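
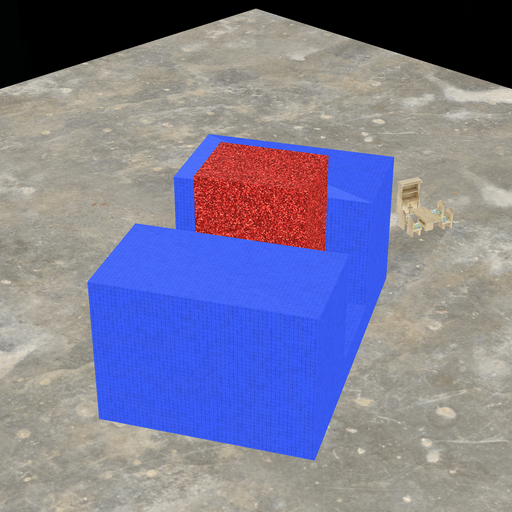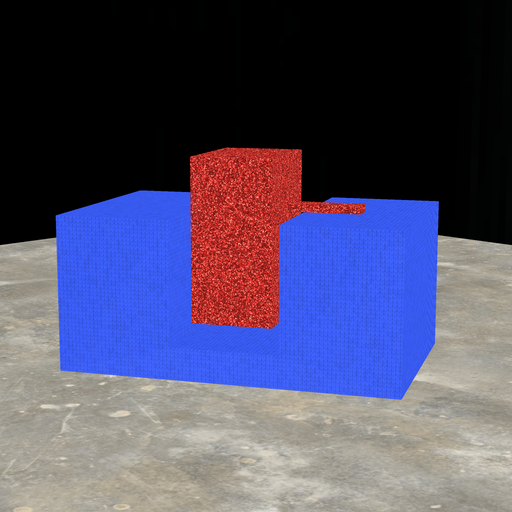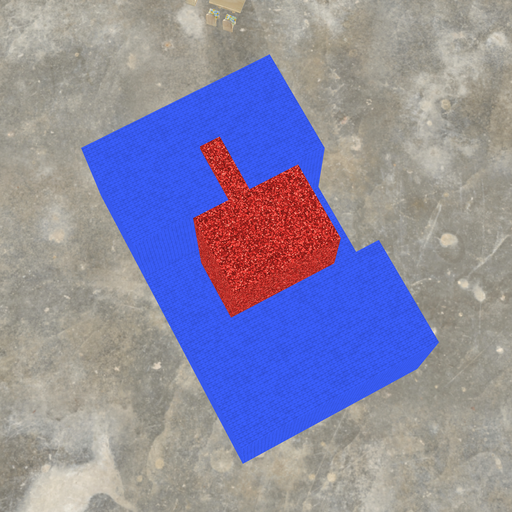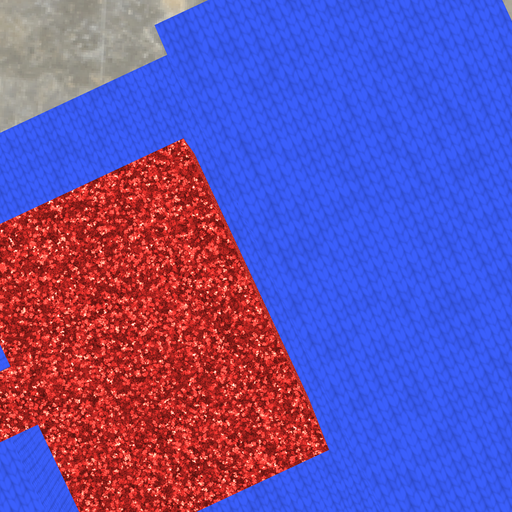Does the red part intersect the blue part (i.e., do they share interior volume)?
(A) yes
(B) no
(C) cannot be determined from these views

(B) no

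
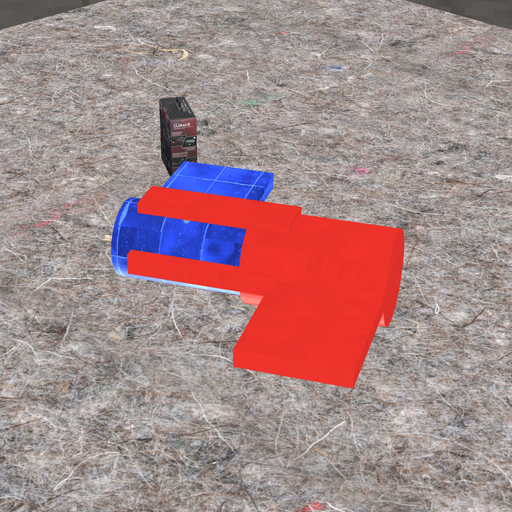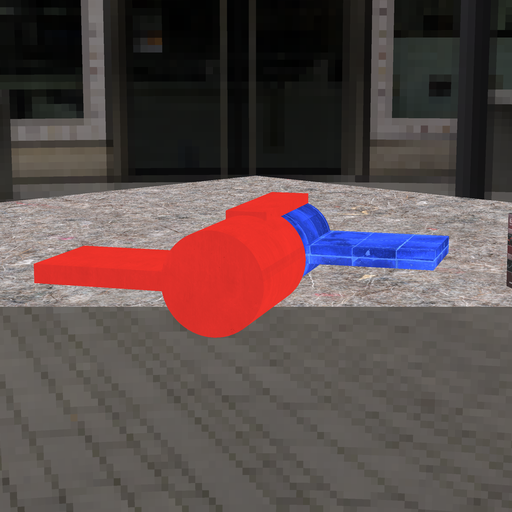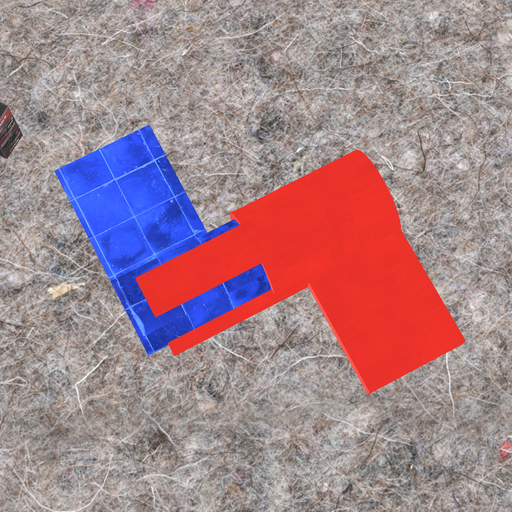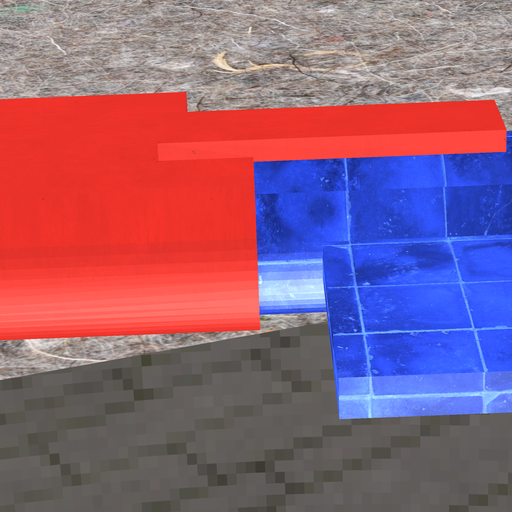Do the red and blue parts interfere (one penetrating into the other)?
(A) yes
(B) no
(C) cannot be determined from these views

(A) yes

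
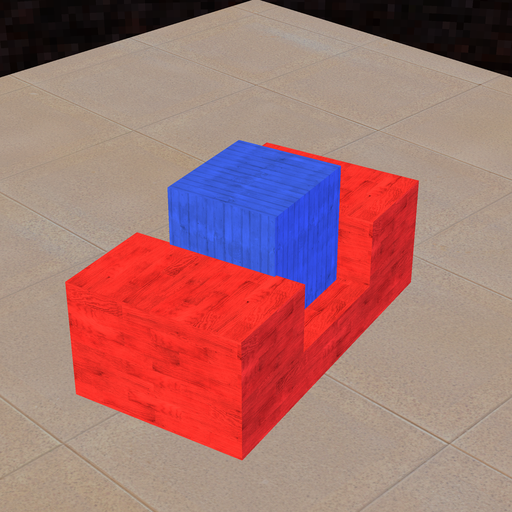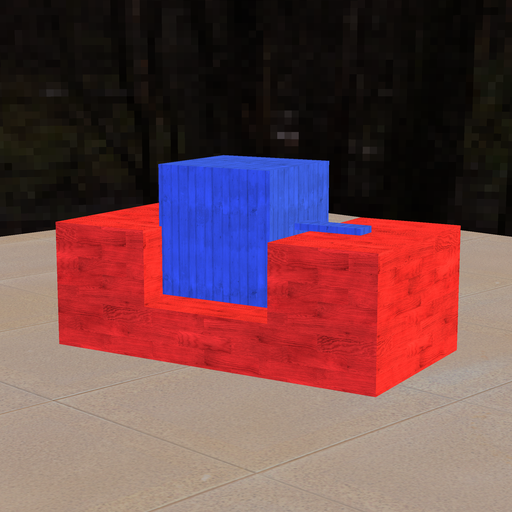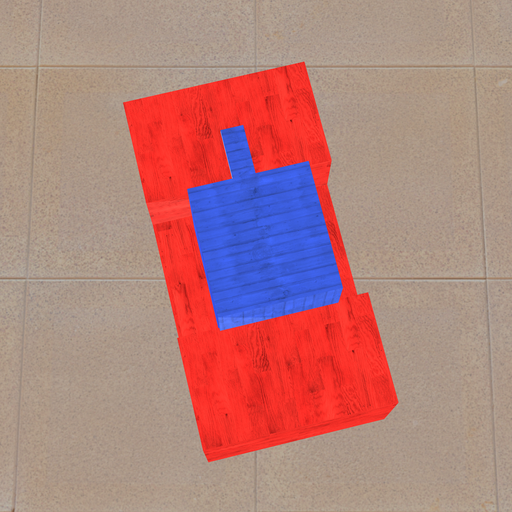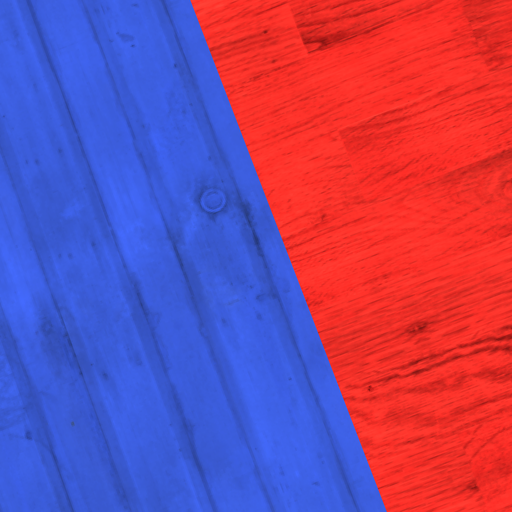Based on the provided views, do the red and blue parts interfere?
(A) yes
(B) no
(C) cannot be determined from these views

(A) yes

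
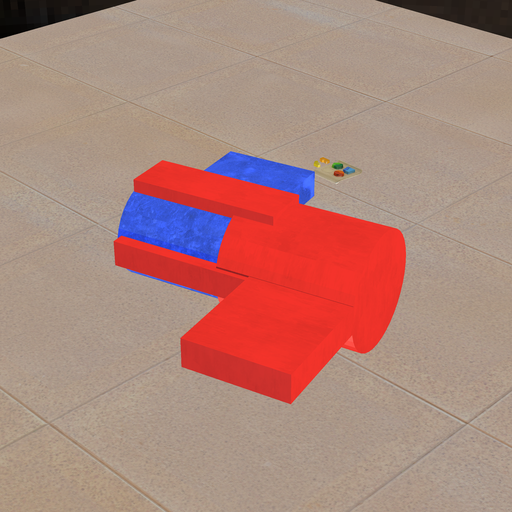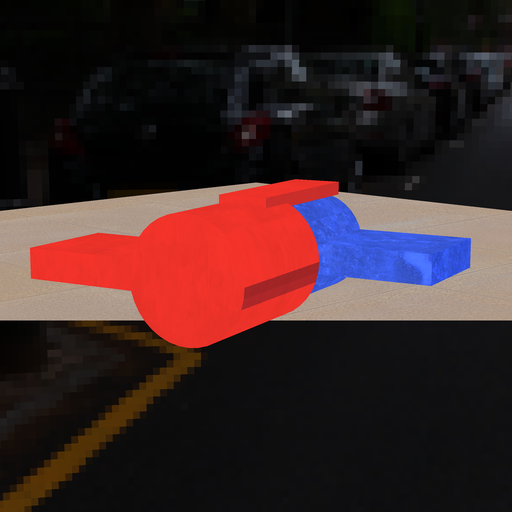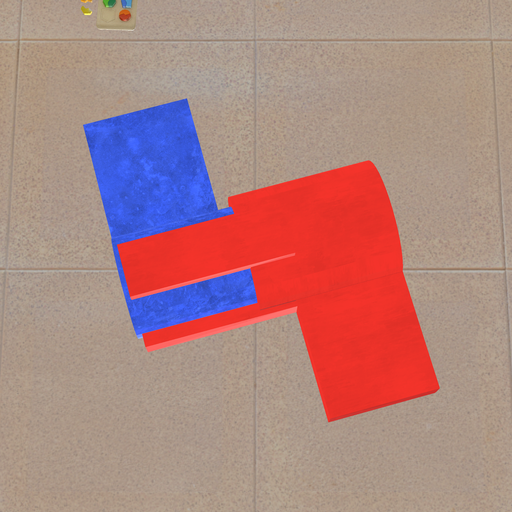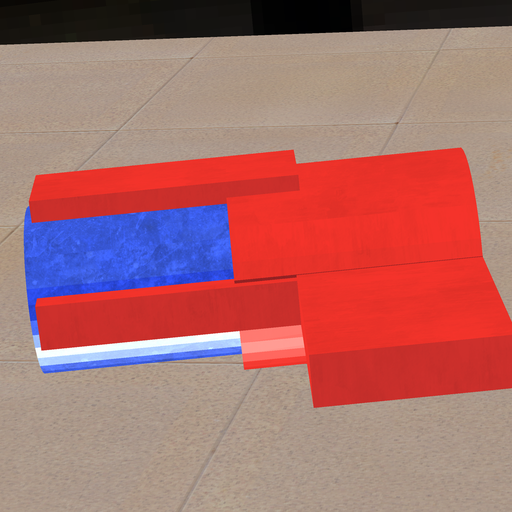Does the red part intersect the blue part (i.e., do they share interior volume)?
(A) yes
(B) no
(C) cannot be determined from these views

(A) yes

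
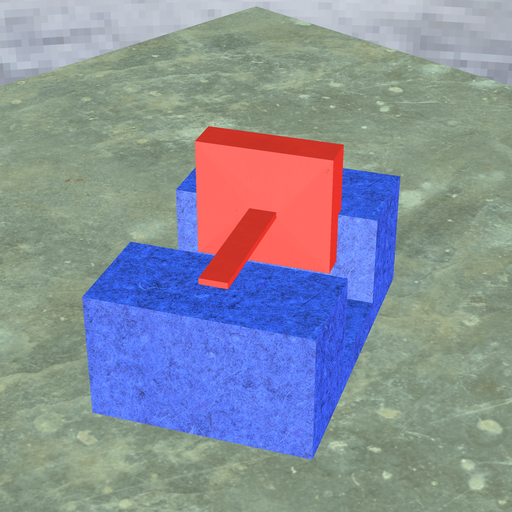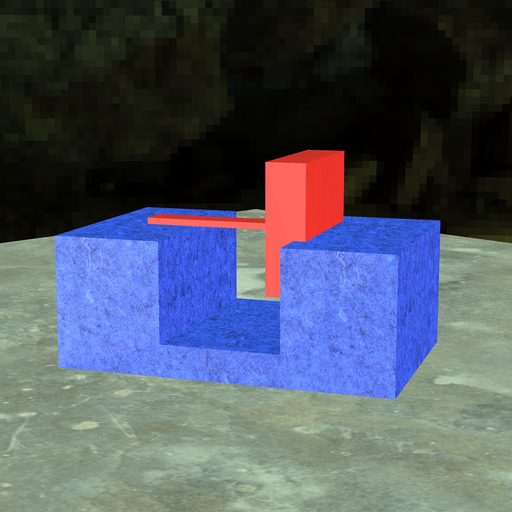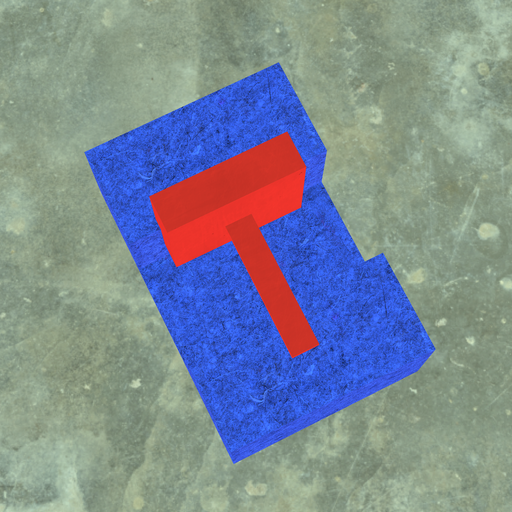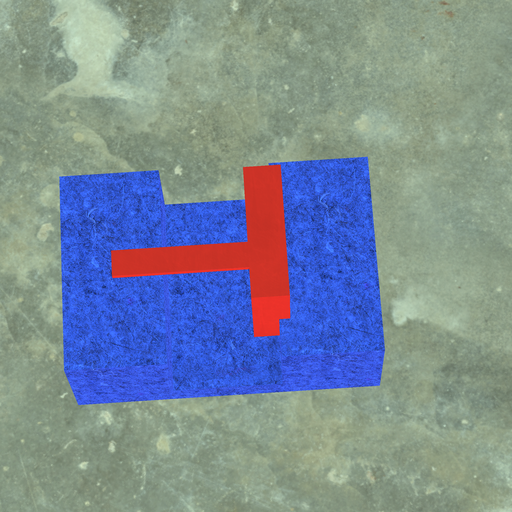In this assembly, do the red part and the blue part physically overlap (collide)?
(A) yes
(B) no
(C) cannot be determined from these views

(A) yes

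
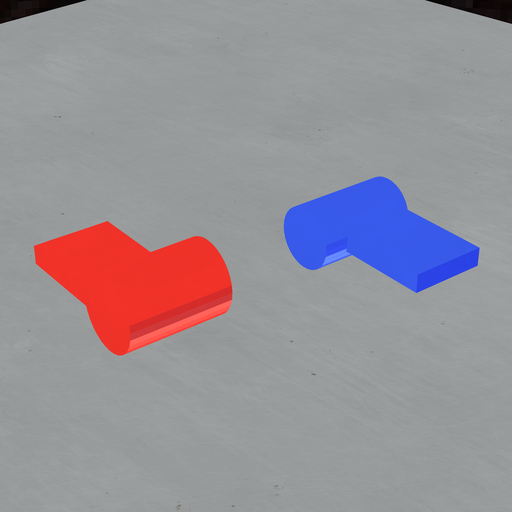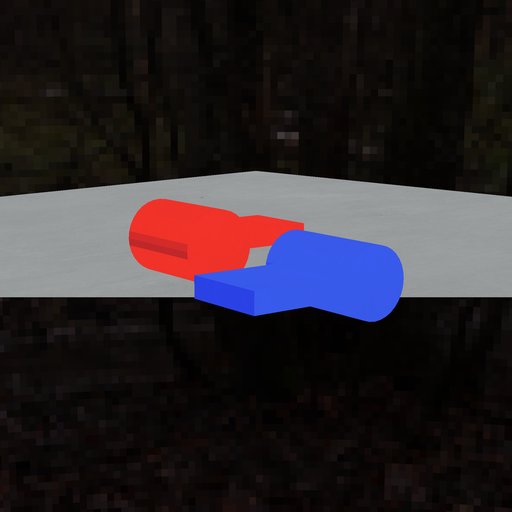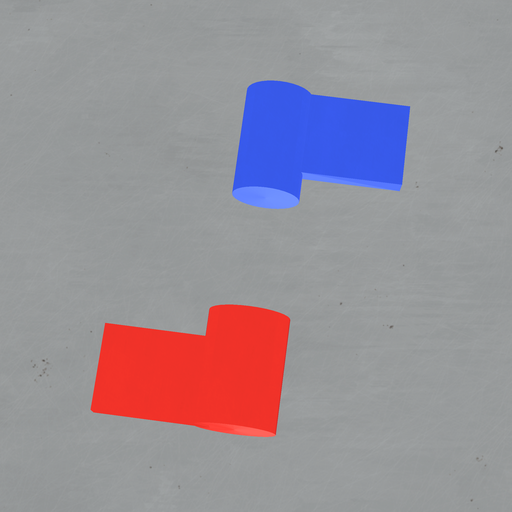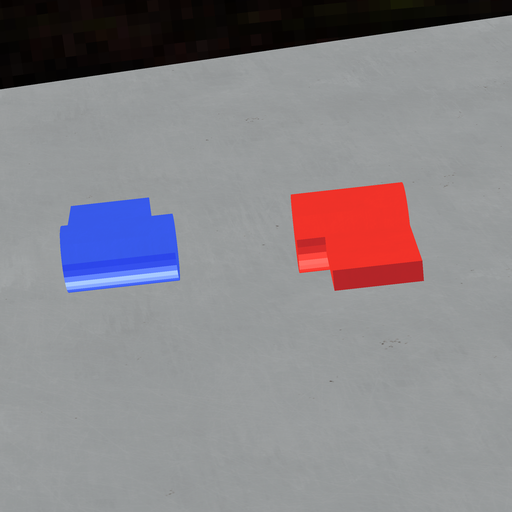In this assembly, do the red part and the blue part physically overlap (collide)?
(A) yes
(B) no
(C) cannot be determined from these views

(B) no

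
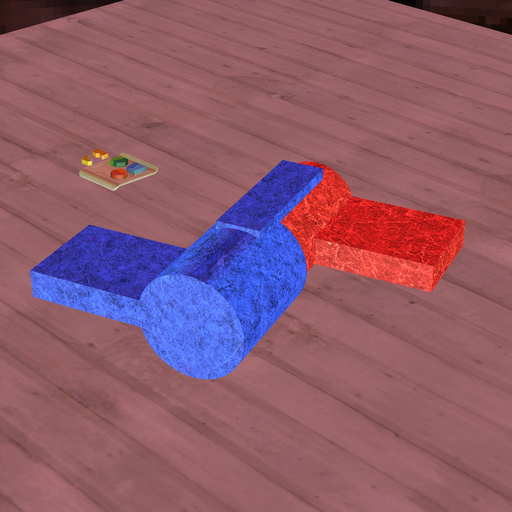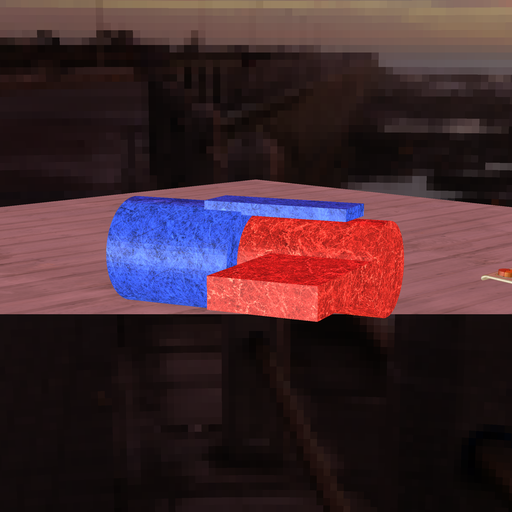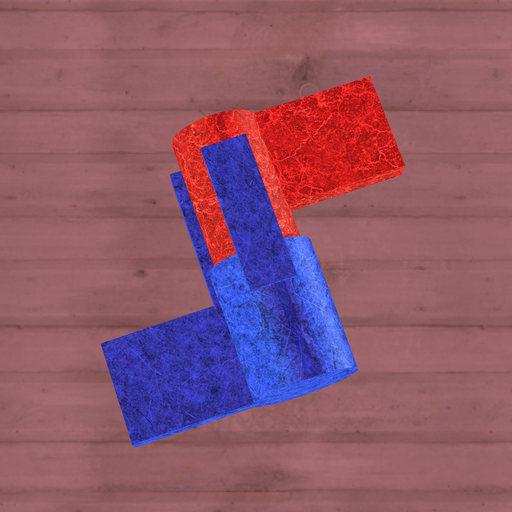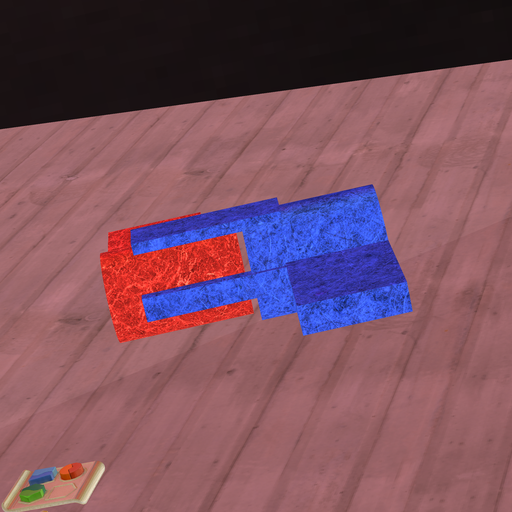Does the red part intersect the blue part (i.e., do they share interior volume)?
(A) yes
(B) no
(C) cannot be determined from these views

(B) no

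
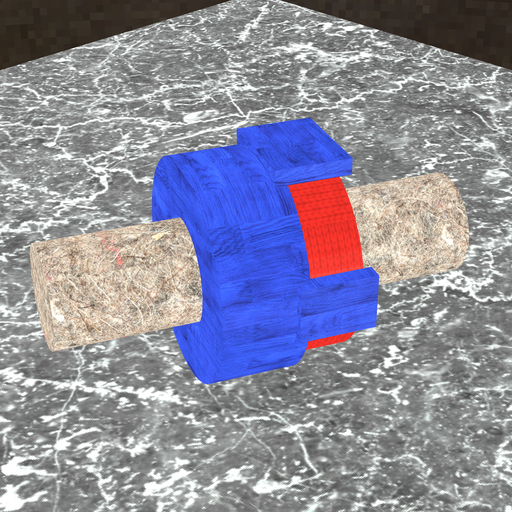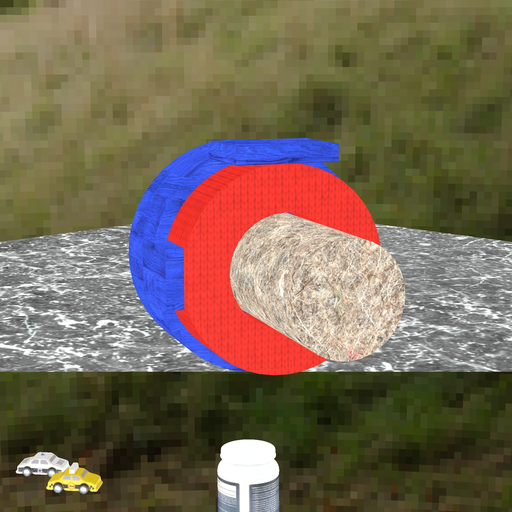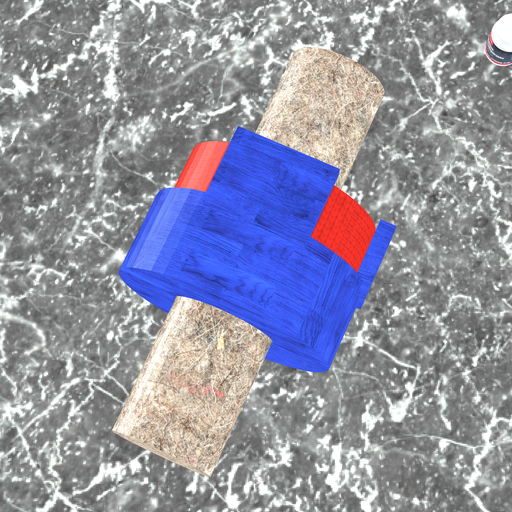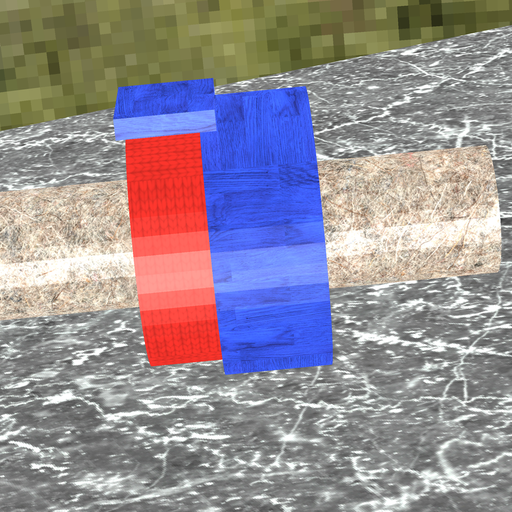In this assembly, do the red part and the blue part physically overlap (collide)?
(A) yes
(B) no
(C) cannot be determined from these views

(A) yes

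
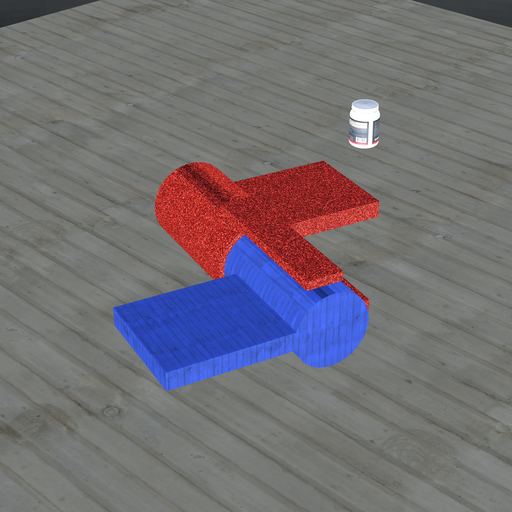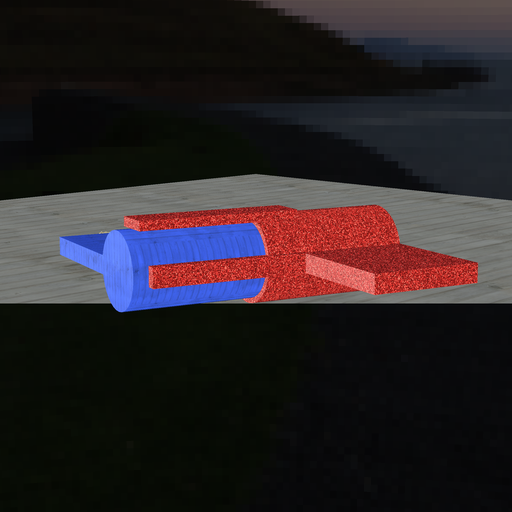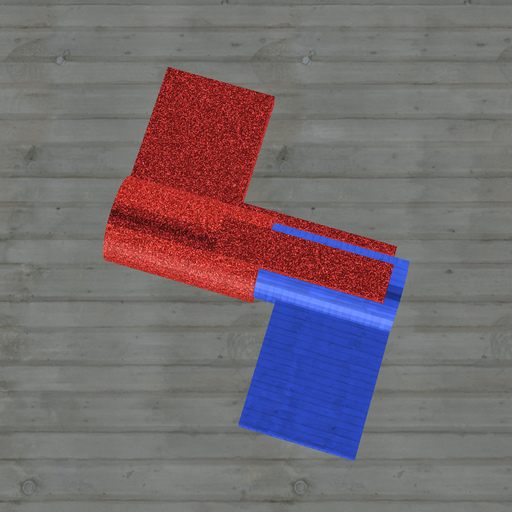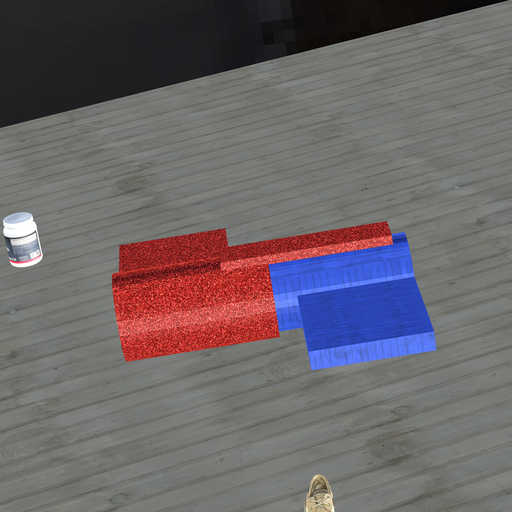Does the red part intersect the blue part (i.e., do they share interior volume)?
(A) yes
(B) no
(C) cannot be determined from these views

(A) yes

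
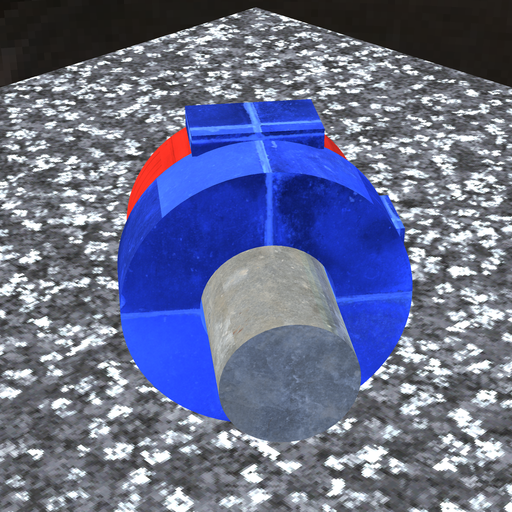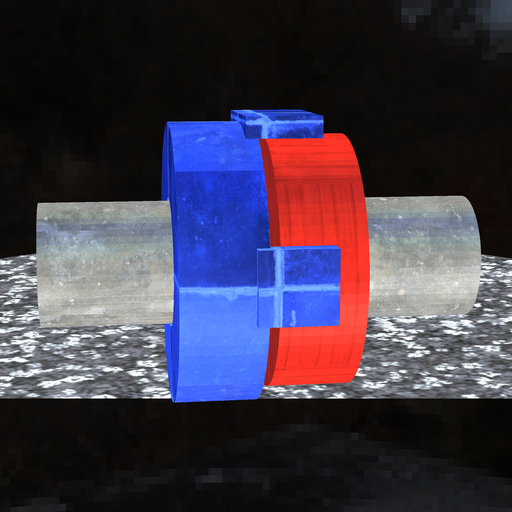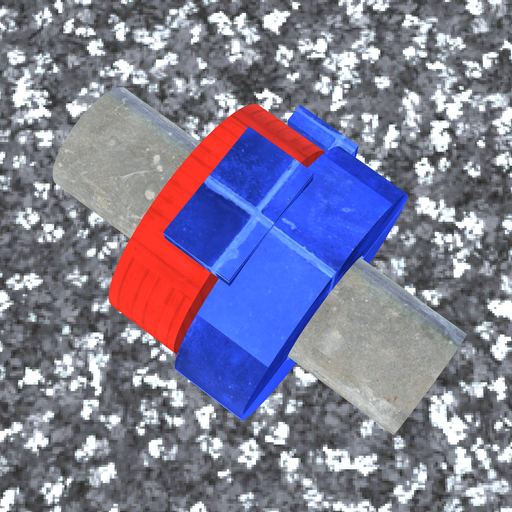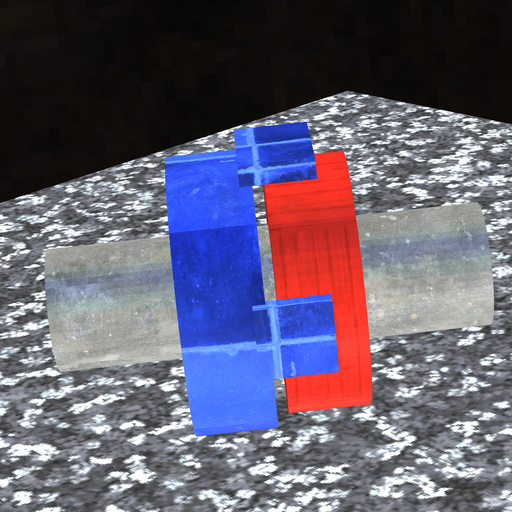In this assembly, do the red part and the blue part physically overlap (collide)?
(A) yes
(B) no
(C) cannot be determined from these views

(B) no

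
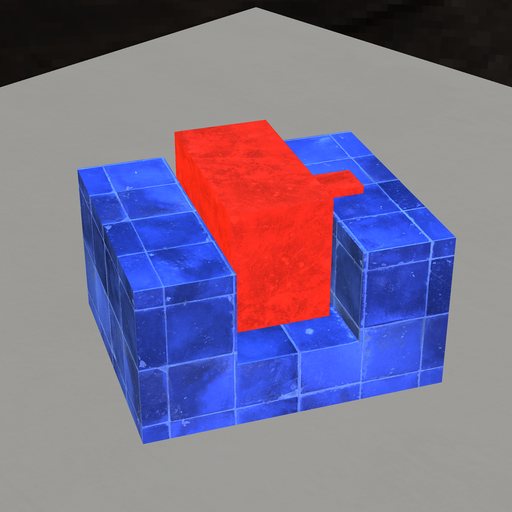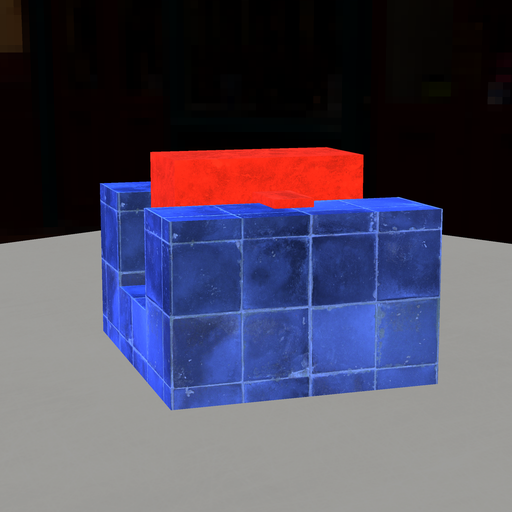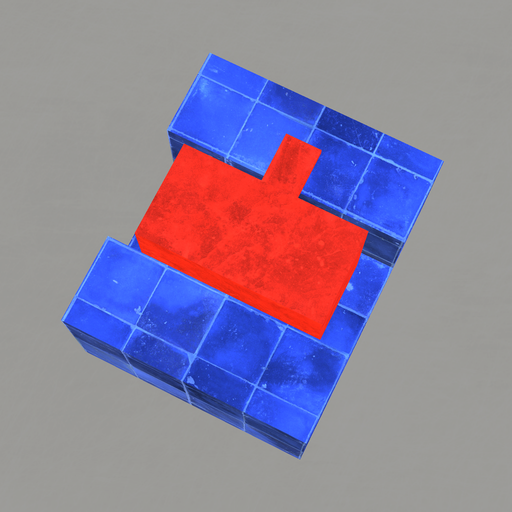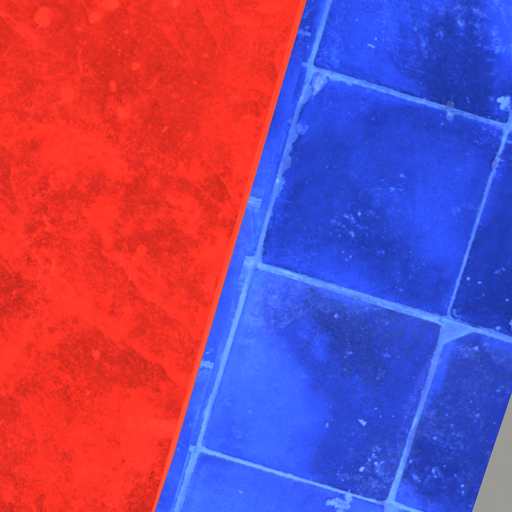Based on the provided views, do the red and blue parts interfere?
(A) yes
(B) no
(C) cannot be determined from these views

(B) no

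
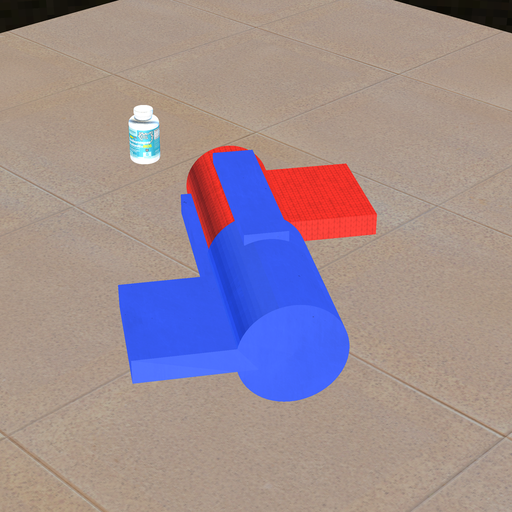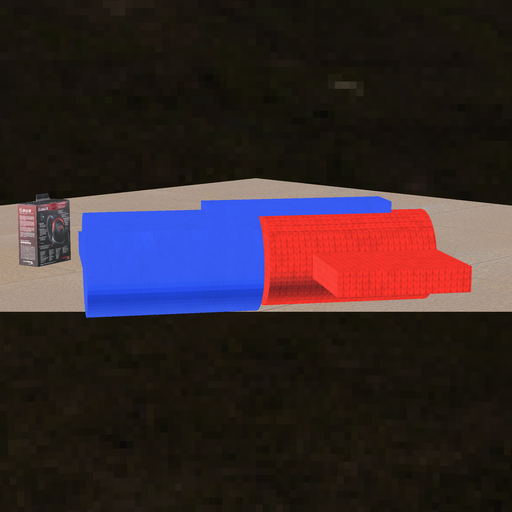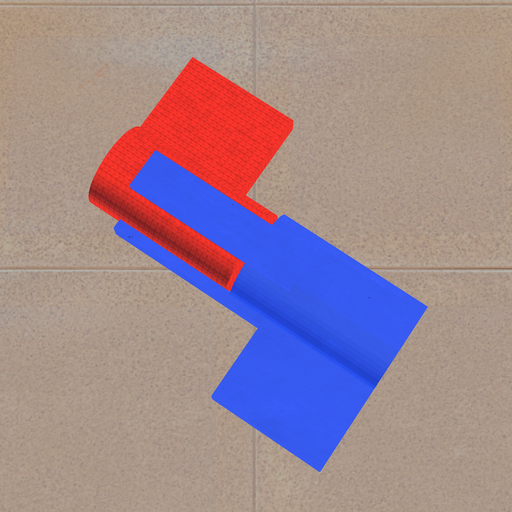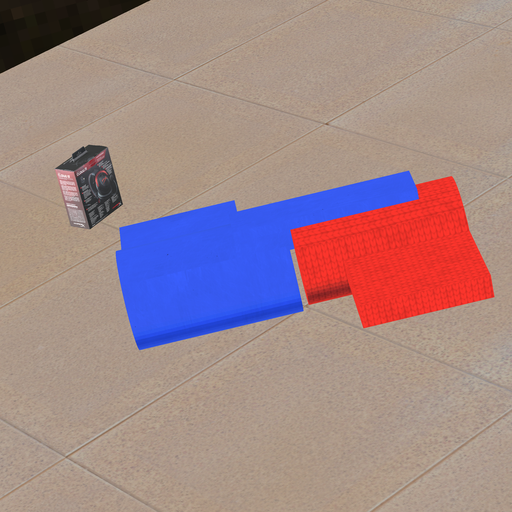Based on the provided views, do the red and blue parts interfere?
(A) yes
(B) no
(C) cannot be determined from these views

(B) no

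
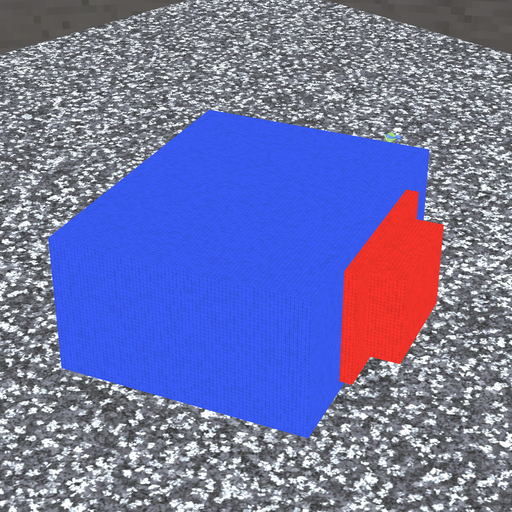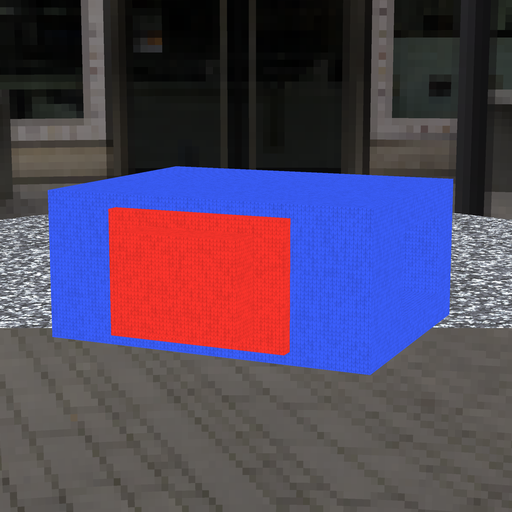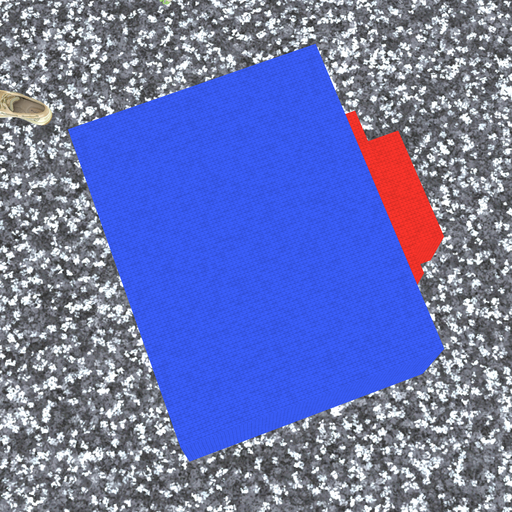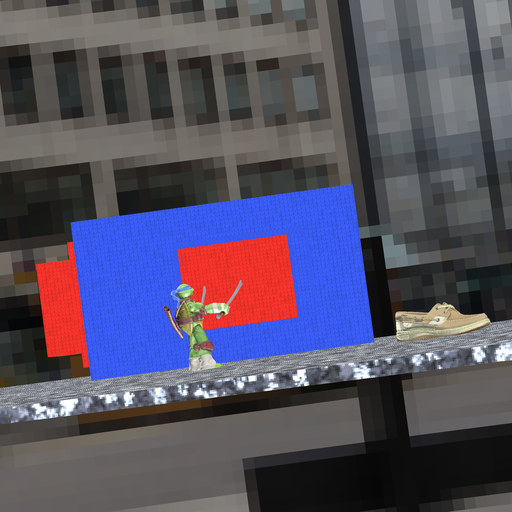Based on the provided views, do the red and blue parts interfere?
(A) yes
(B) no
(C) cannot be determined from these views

(B) no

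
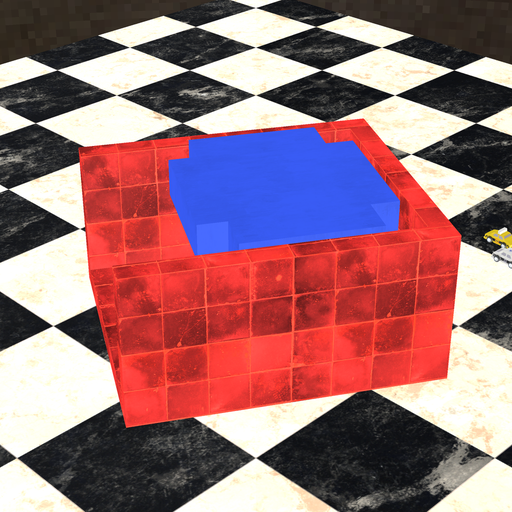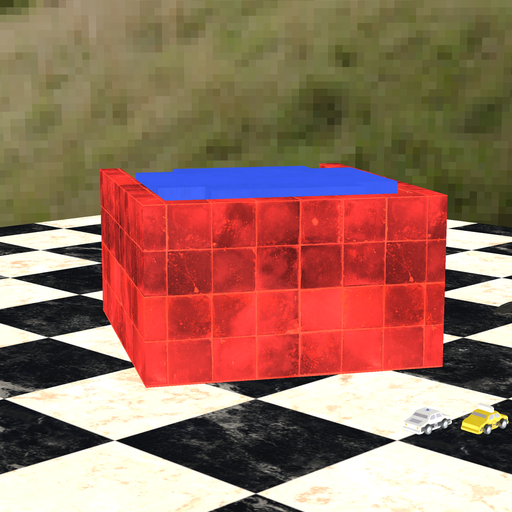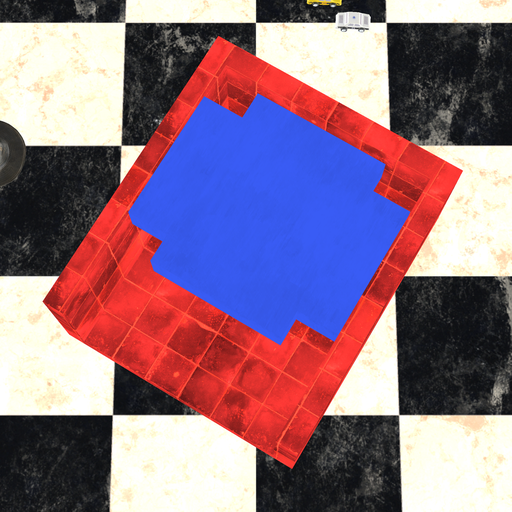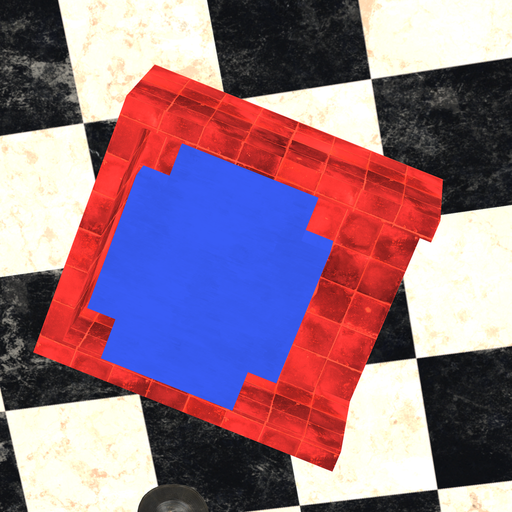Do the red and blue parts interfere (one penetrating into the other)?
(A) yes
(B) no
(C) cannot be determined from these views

(B) no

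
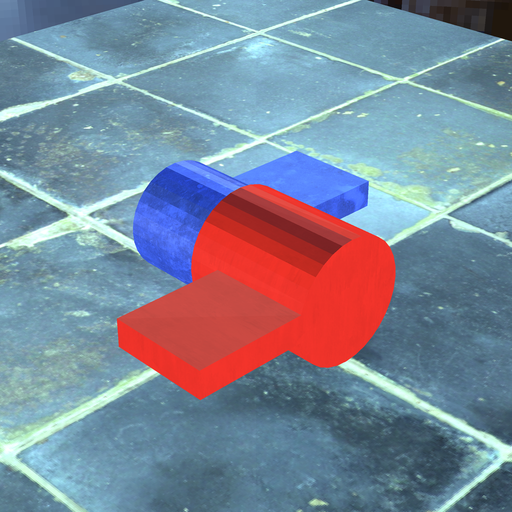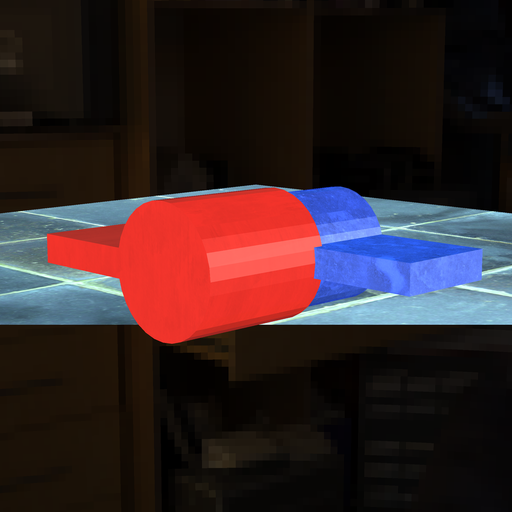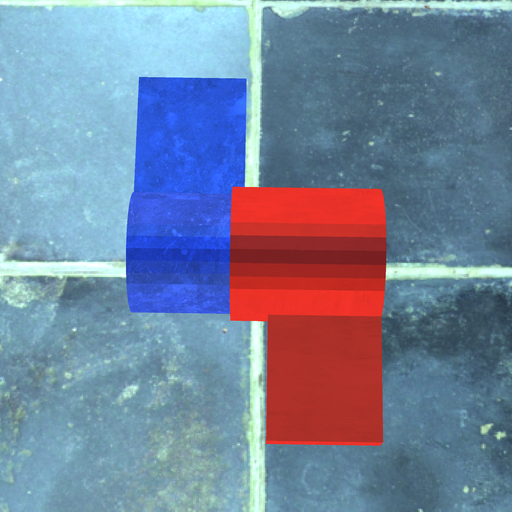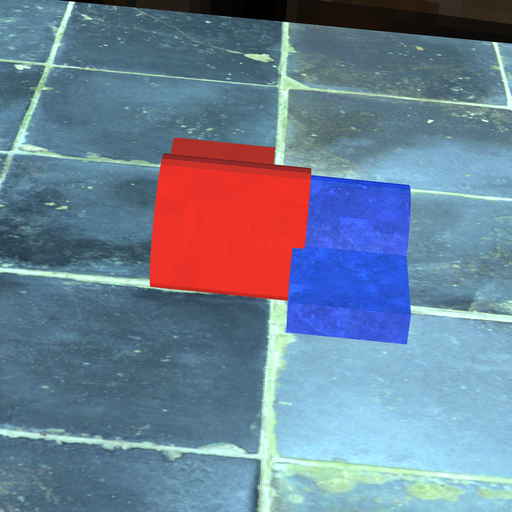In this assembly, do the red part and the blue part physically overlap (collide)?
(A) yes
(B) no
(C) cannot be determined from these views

(A) yes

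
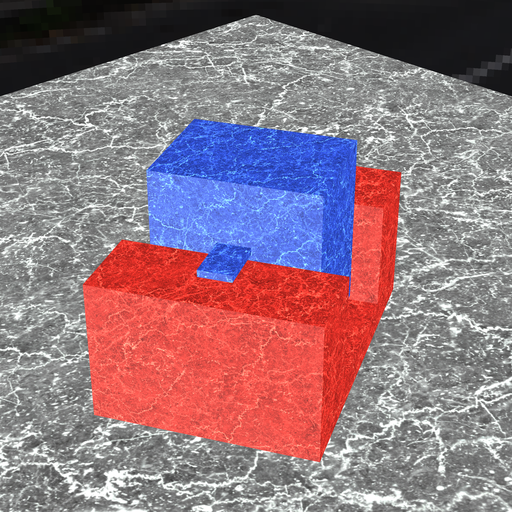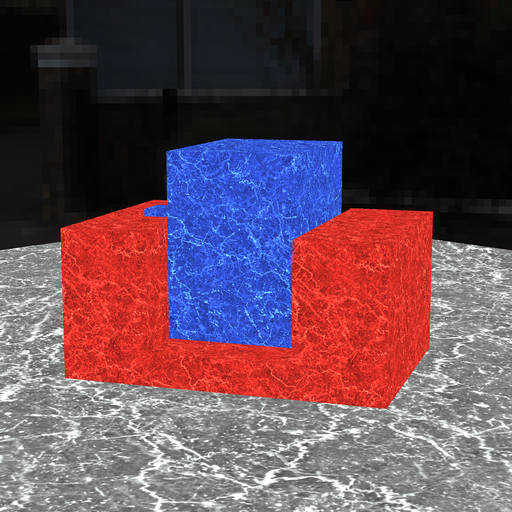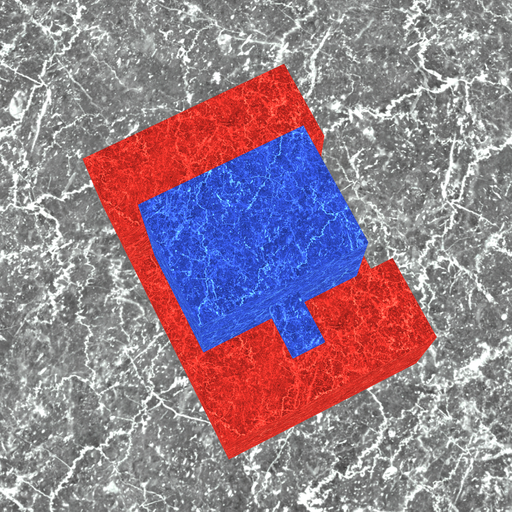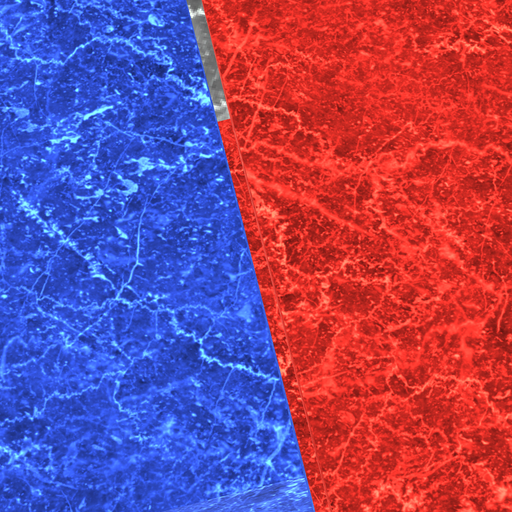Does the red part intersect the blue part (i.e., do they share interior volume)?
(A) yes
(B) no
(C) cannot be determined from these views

(B) no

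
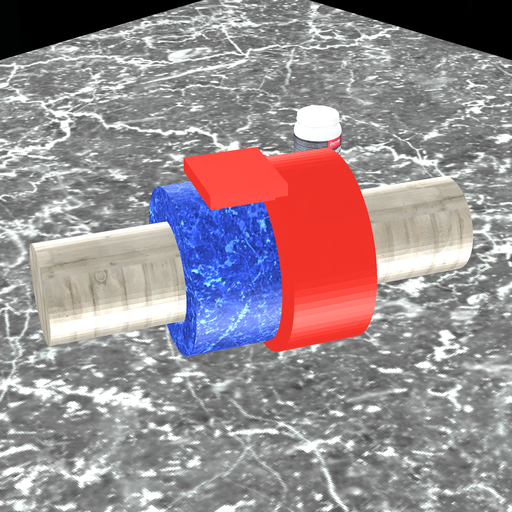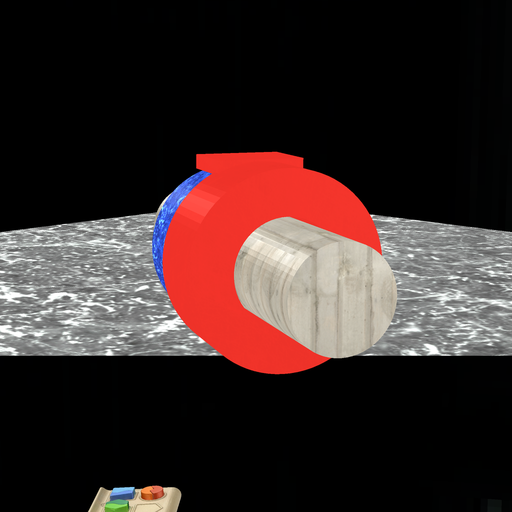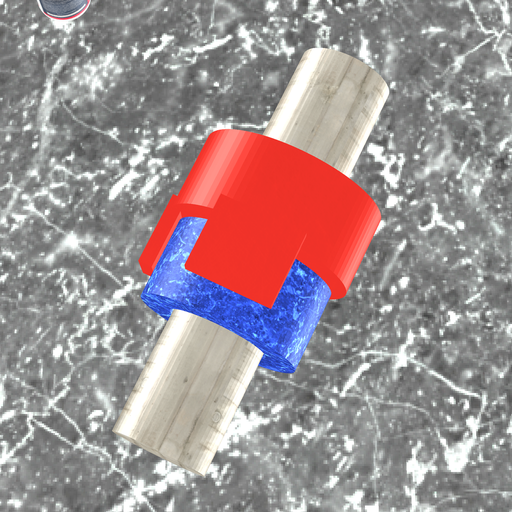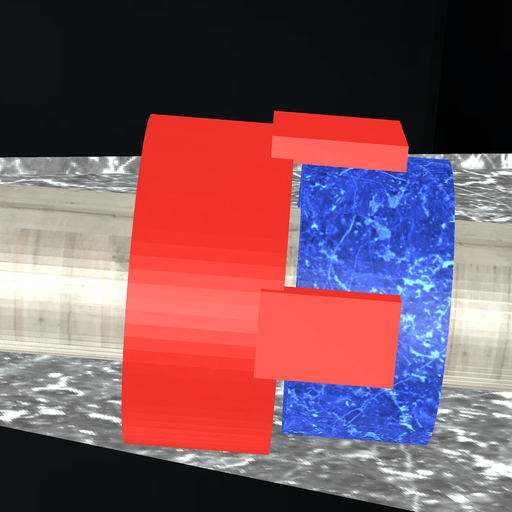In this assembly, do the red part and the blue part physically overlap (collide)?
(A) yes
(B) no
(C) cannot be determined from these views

(B) no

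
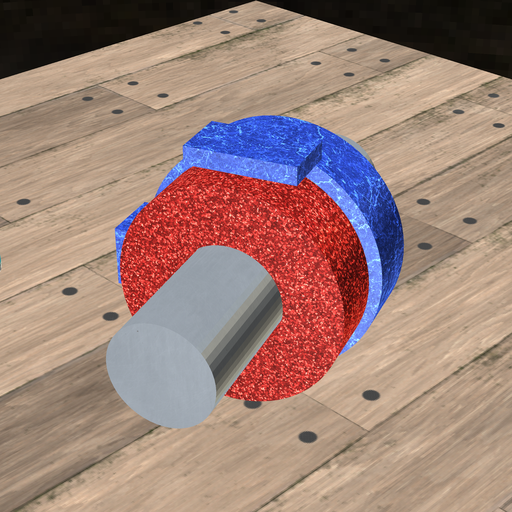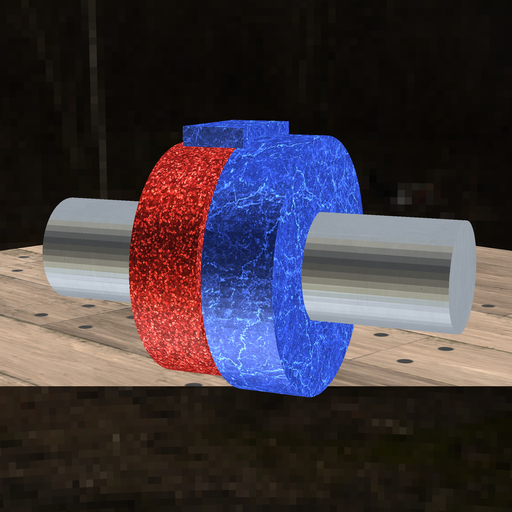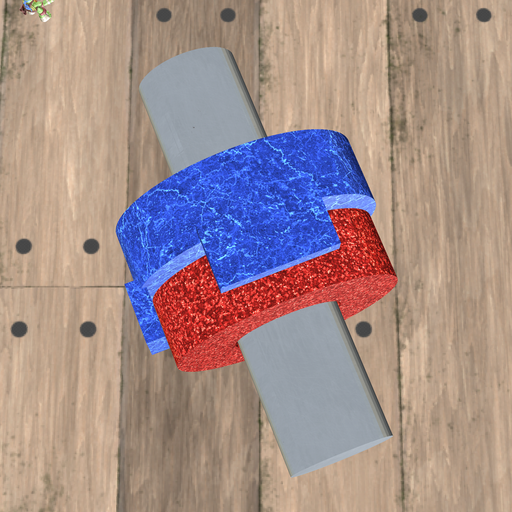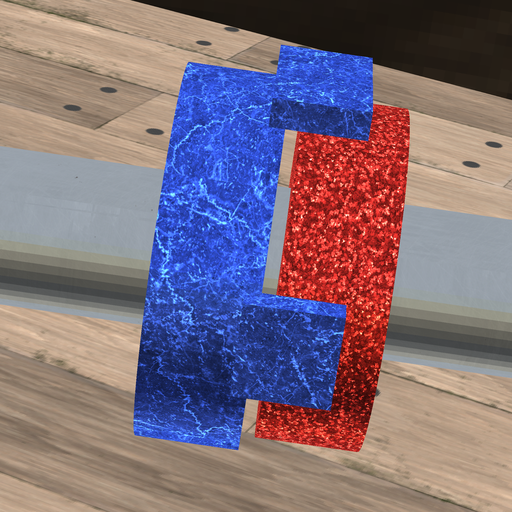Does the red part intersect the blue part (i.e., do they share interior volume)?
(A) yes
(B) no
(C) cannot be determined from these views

(B) no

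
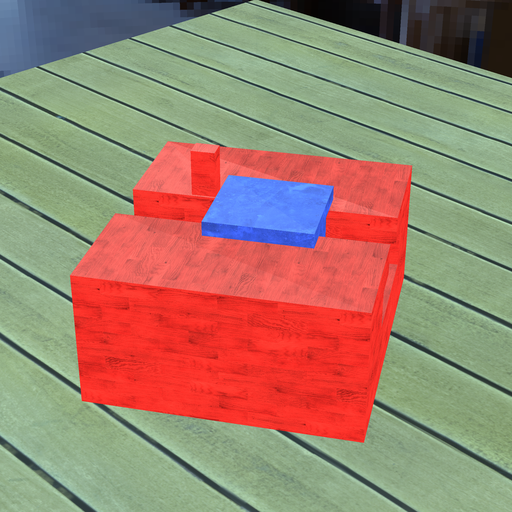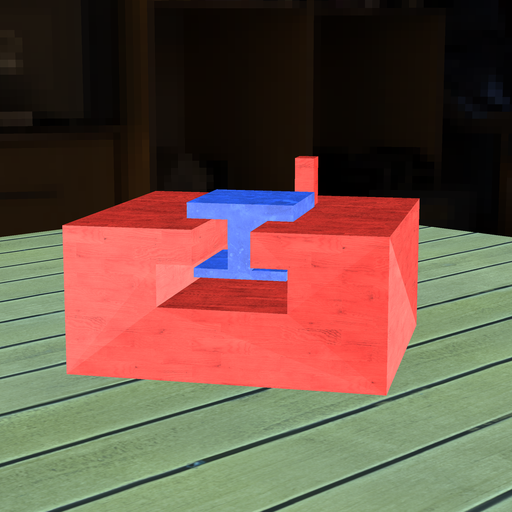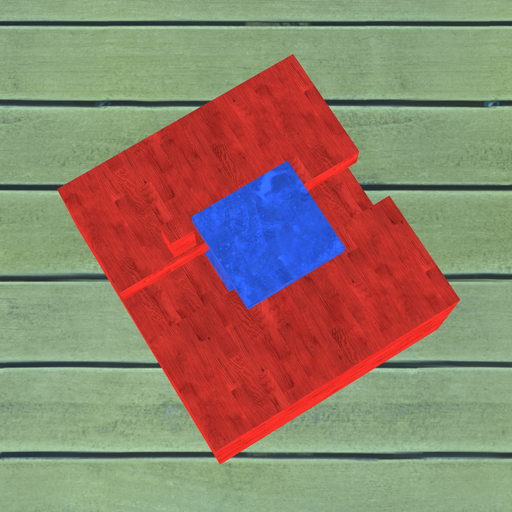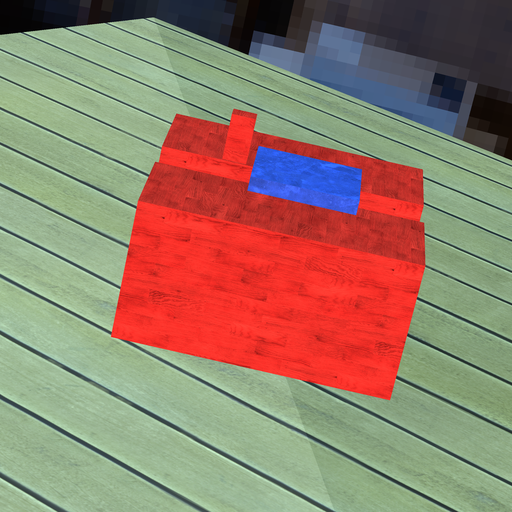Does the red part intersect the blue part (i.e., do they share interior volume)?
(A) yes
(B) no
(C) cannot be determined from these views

(B) no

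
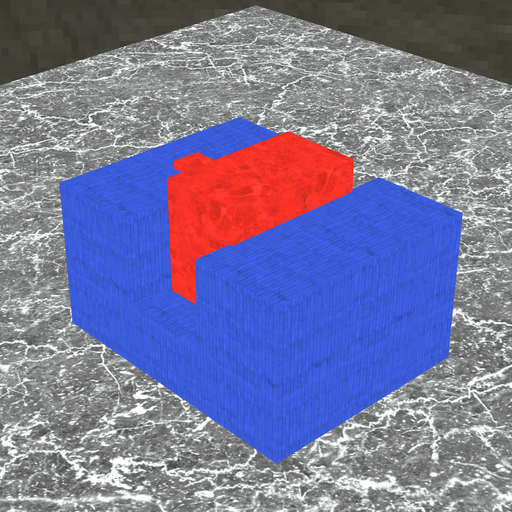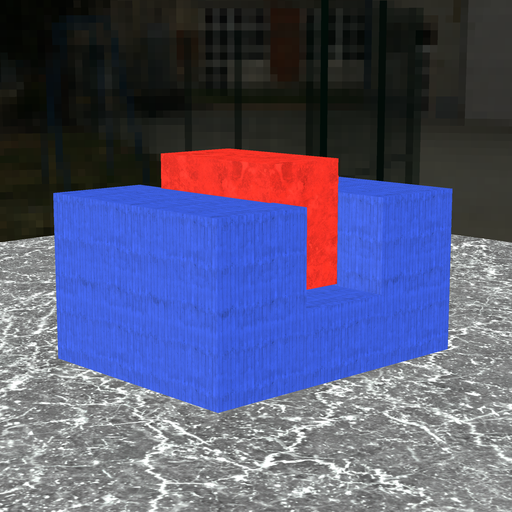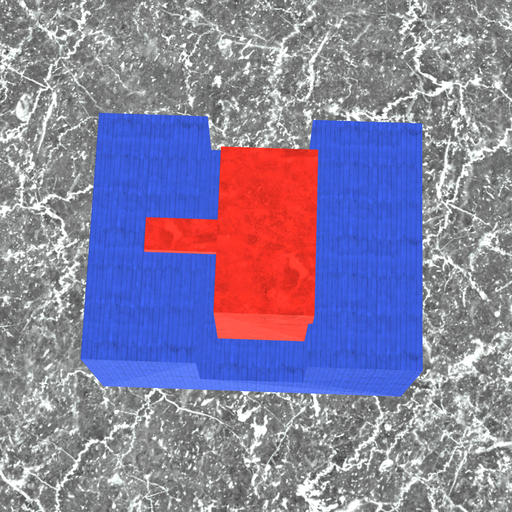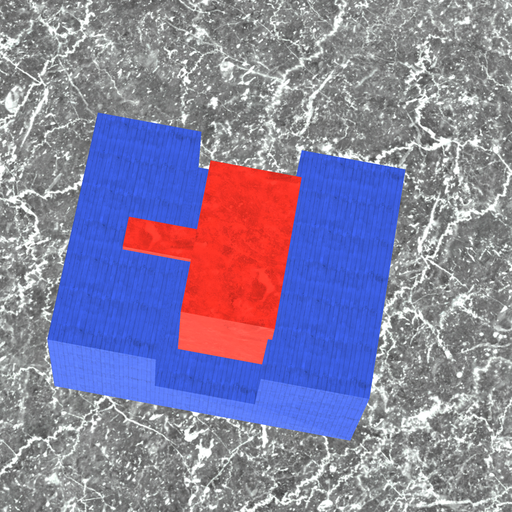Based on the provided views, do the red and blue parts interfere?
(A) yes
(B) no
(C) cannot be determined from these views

(A) yes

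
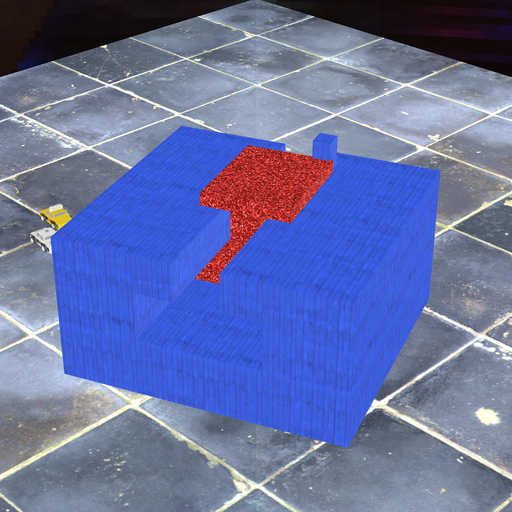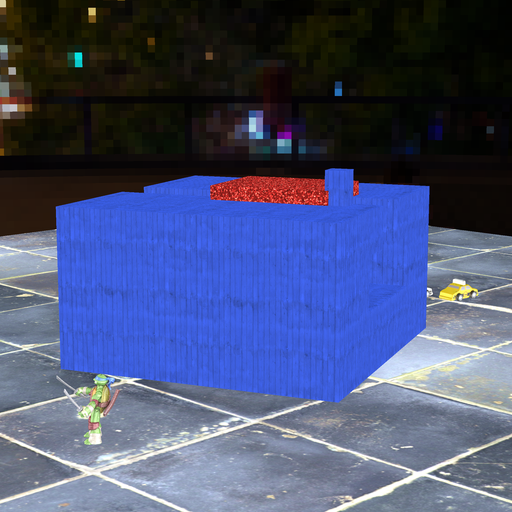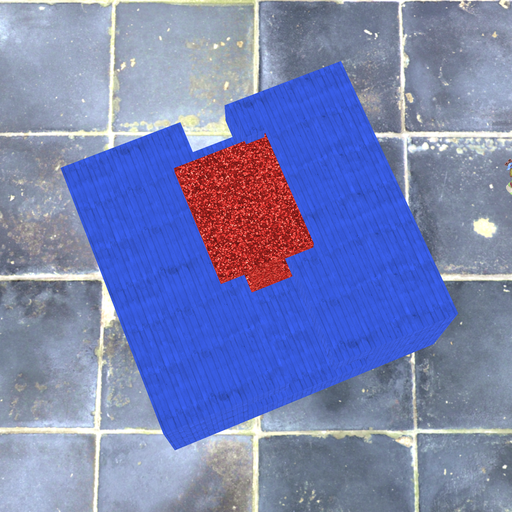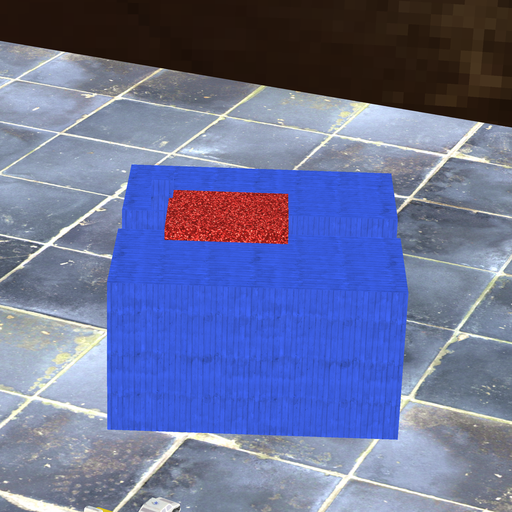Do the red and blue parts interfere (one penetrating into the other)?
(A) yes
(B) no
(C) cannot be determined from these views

(A) yes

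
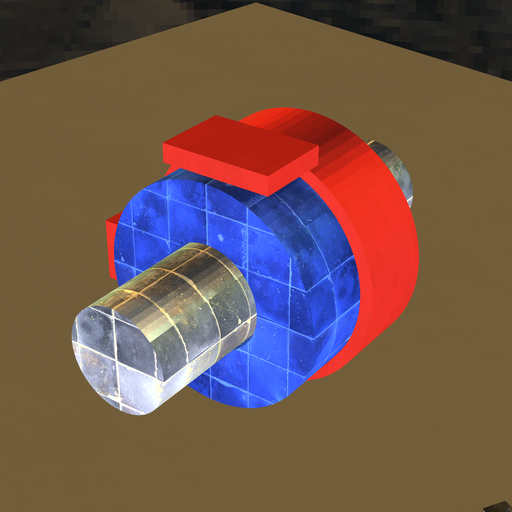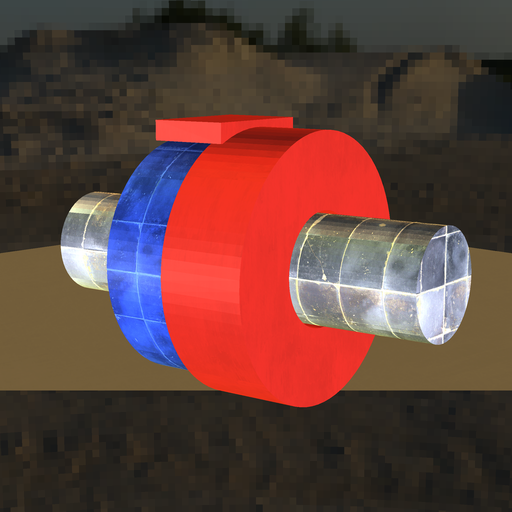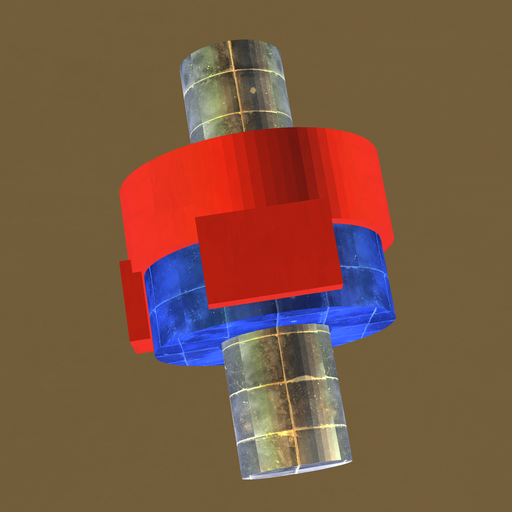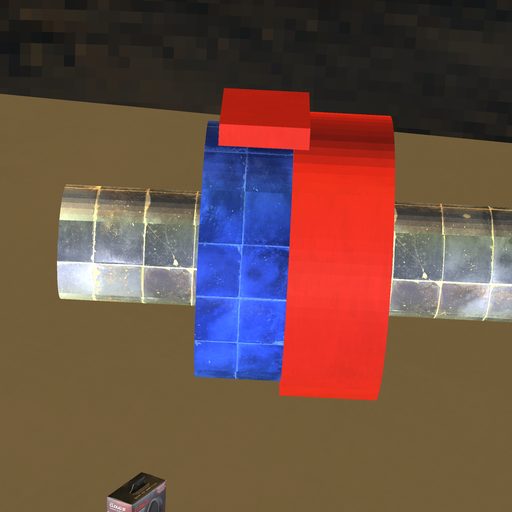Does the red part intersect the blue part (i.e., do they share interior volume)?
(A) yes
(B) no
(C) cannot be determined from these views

(A) yes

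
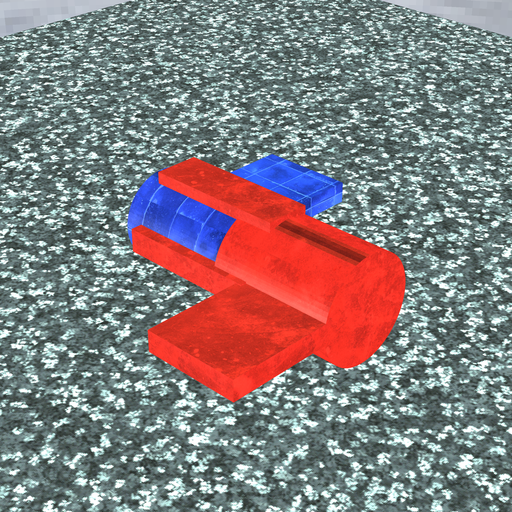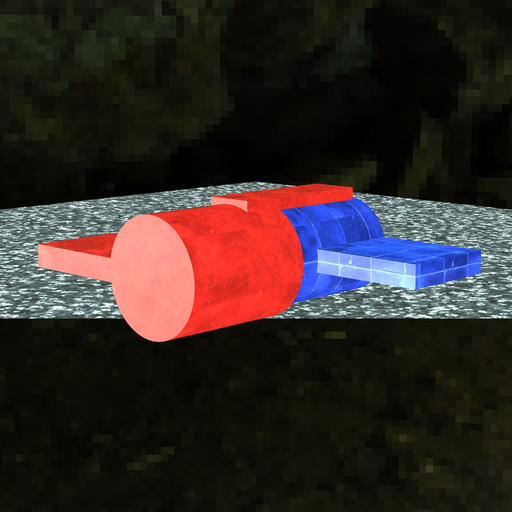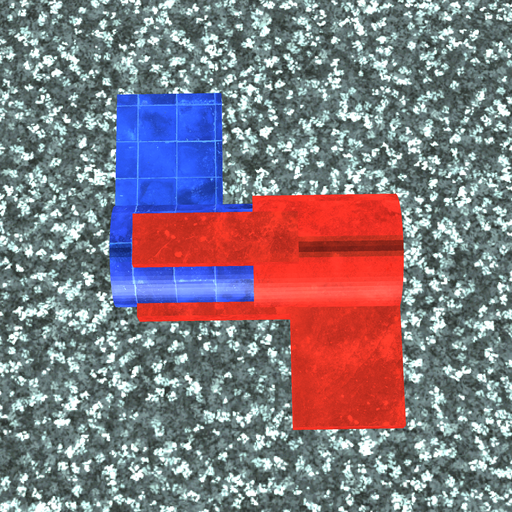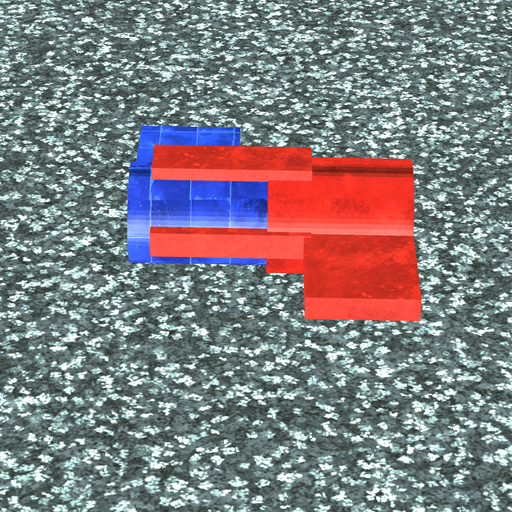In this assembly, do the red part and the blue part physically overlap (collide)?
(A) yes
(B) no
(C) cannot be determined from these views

(A) yes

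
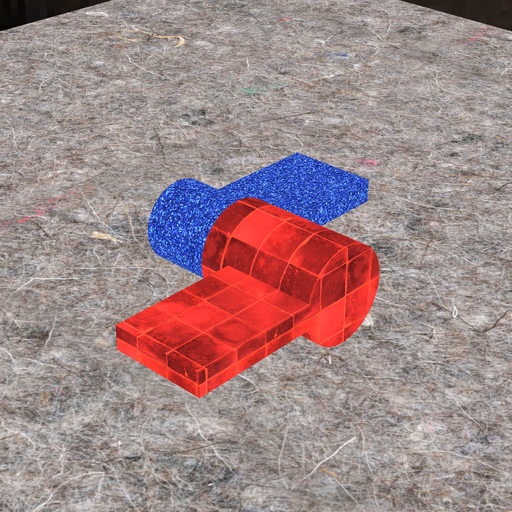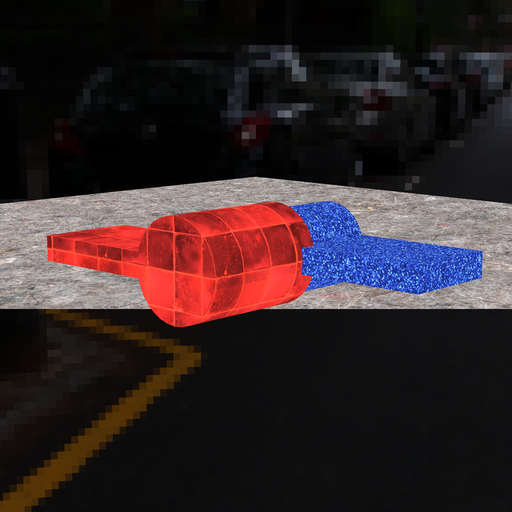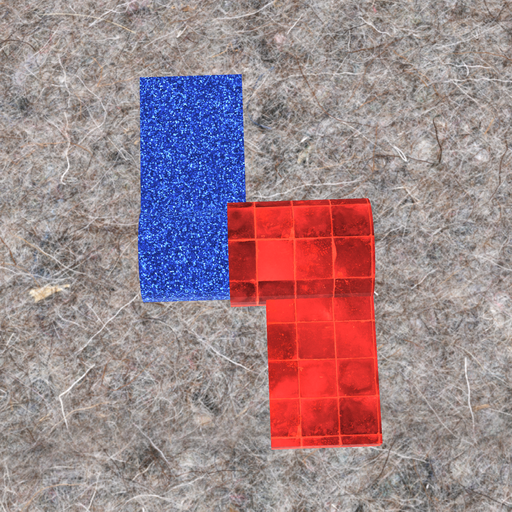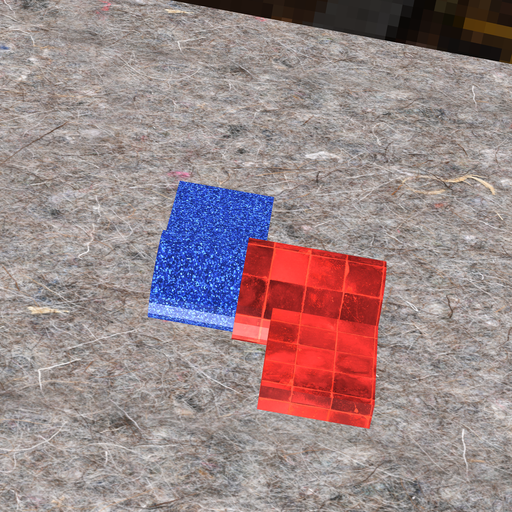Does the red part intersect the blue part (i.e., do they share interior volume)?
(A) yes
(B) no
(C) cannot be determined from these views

(A) yes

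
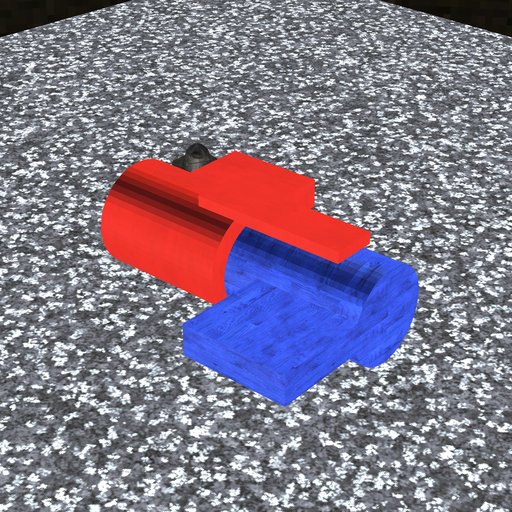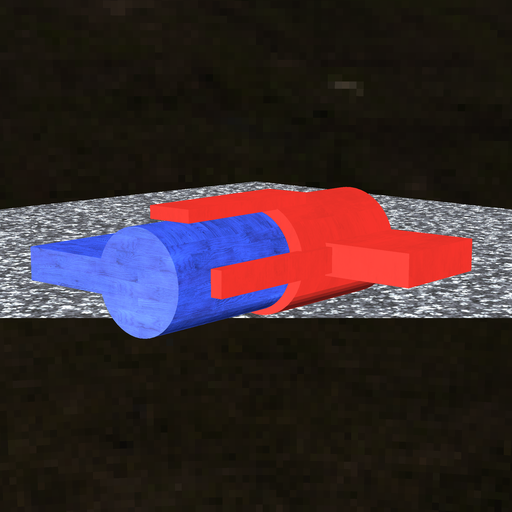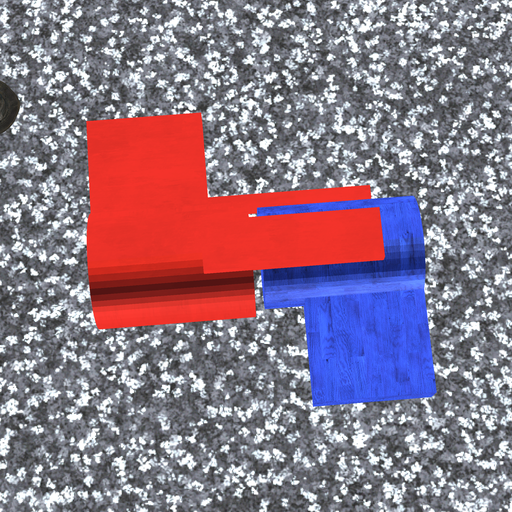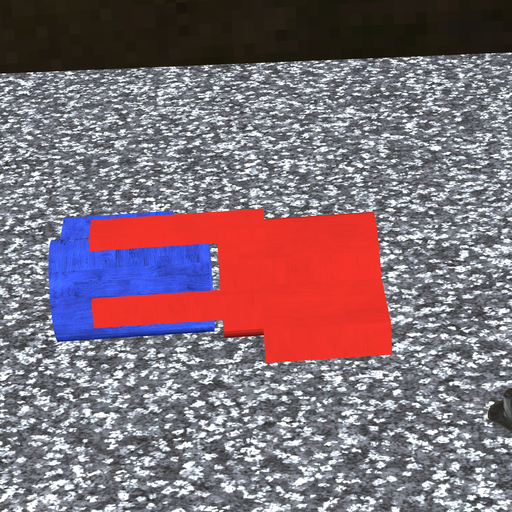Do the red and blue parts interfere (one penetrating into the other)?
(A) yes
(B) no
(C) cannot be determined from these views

(B) no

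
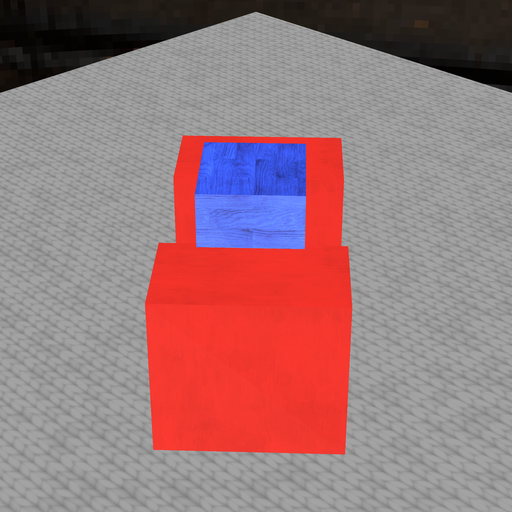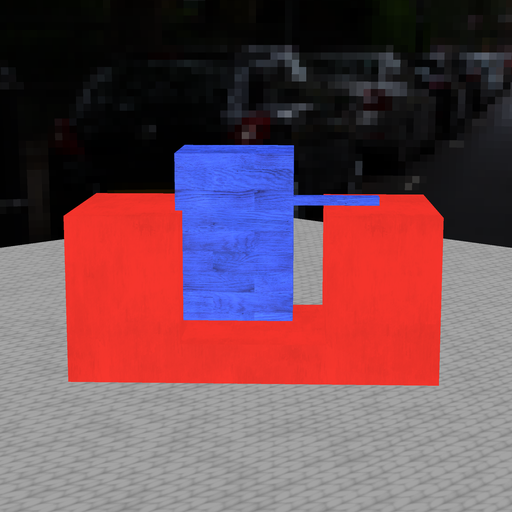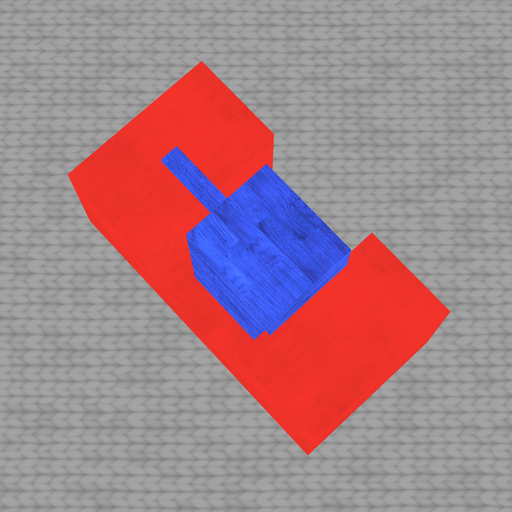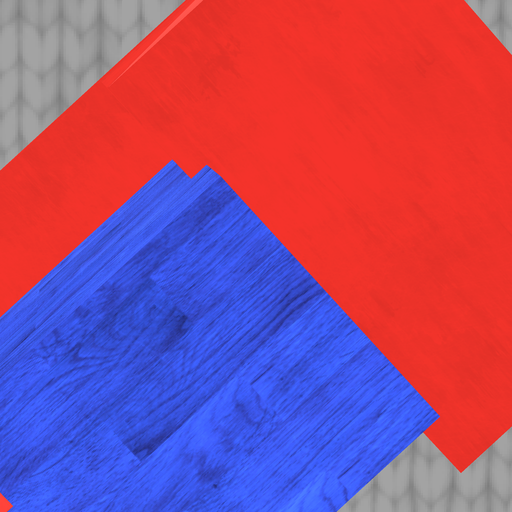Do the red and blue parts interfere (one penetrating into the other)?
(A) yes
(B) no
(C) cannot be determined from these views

(A) yes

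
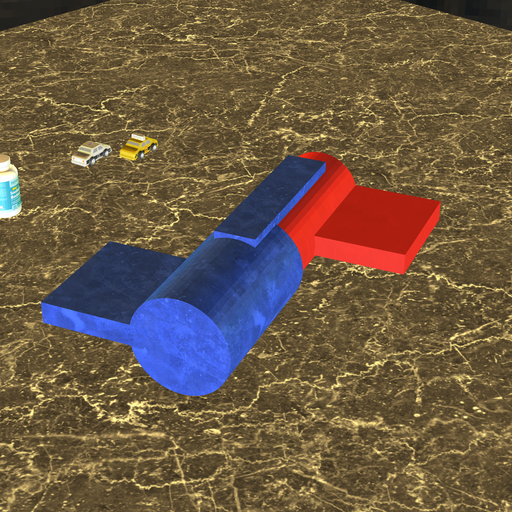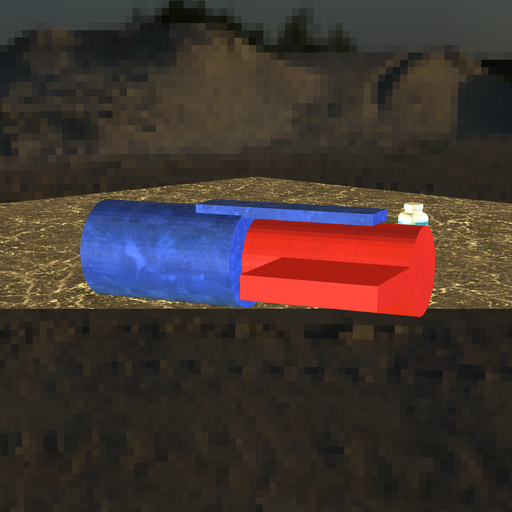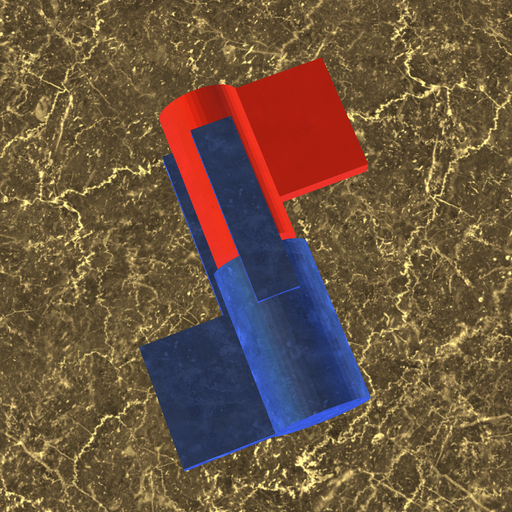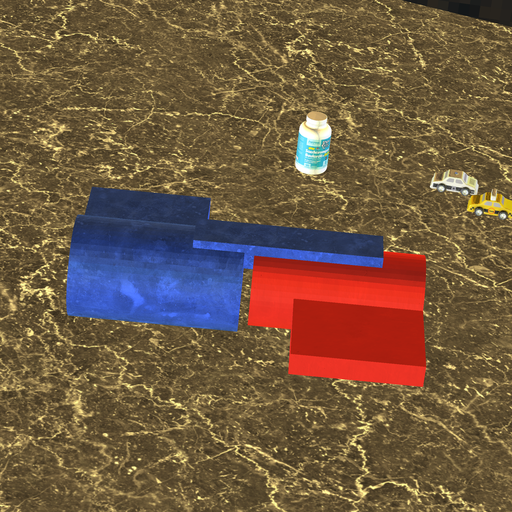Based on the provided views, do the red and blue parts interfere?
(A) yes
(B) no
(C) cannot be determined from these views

(B) no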